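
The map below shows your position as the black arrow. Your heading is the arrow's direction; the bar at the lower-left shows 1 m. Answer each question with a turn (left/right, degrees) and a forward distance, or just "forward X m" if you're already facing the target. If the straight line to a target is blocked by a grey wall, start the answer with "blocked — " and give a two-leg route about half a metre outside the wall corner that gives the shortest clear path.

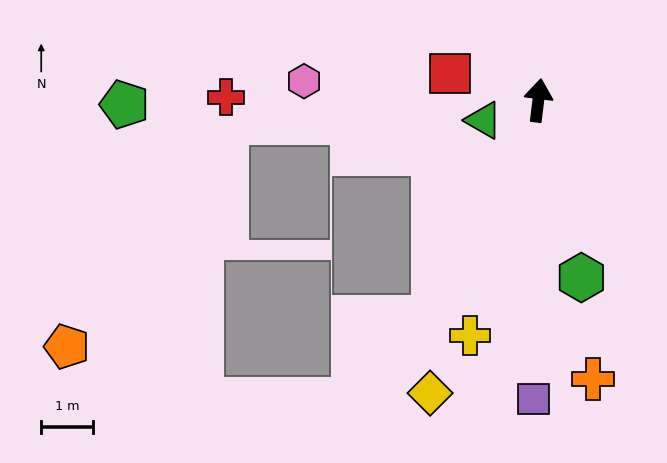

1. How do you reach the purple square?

turn right 174°, forward 5.8 m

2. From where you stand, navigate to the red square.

turn left 80°, forward 1.8 m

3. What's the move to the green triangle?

turn left 117°, forward 1.1 m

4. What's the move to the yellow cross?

turn left 171°, forward 4.7 m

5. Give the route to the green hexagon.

turn right 159°, forward 3.5 m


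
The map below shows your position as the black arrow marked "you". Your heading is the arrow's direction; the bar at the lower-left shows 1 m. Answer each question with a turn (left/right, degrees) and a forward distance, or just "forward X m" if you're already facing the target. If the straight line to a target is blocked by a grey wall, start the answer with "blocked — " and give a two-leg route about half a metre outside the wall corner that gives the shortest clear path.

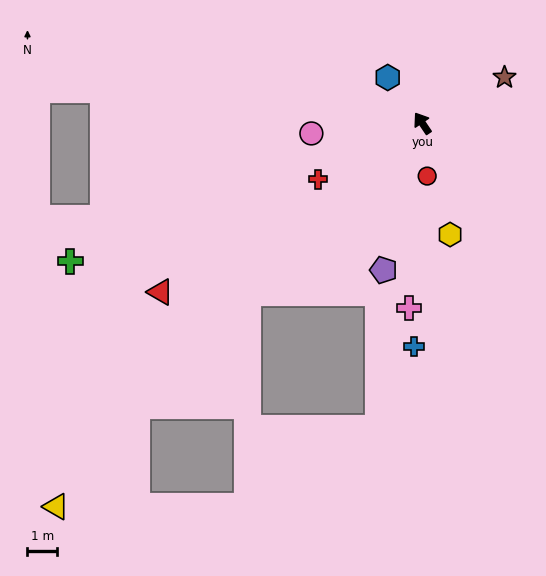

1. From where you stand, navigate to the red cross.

turn left 84°, forward 4.0 m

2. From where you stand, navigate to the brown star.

turn right 95°, forward 3.2 m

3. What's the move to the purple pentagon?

turn left 131°, forward 5.1 m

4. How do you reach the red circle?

turn left 151°, forward 1.8 m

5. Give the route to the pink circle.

turn left 61°, forward 3.7 m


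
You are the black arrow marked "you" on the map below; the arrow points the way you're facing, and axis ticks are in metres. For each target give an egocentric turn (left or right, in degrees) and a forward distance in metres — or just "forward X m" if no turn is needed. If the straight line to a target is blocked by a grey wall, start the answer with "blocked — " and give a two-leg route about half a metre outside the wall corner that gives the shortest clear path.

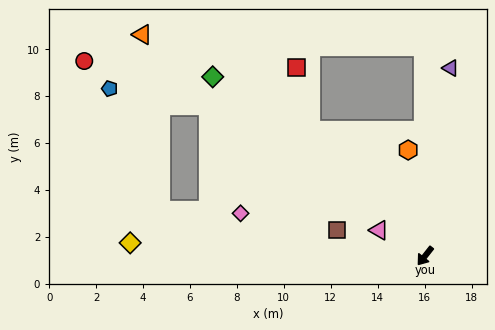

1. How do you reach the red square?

blocked — turn right 99°, forward 7.2 m, then turn right 30°, forward 2.8 m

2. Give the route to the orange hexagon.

turn right 133°, forward 4.6 m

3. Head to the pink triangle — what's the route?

turn right 81°, forward 2.2 m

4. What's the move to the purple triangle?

turn right 150°, forward 8.1 m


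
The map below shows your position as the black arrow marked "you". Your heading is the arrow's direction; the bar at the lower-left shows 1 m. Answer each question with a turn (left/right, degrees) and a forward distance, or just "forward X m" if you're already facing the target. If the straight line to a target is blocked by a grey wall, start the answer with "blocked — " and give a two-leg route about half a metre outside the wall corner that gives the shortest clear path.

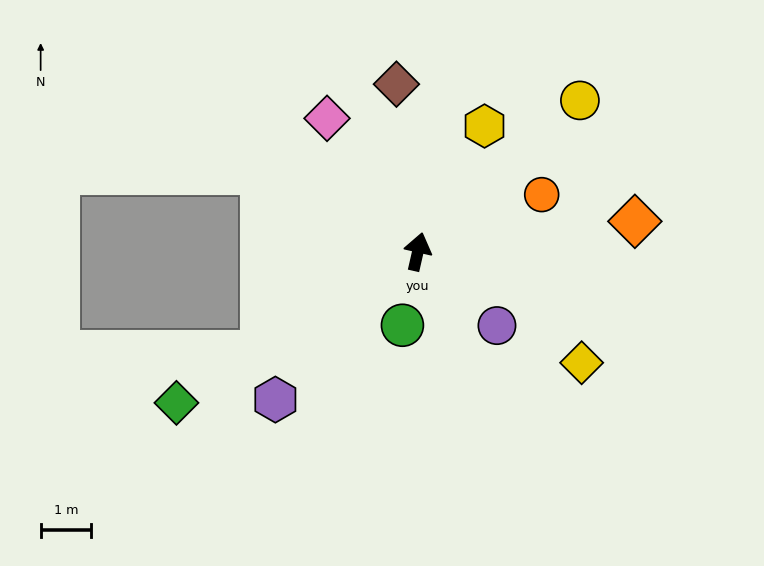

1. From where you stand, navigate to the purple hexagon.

turn left 149°, forward 4.0 m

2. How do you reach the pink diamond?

turn left 47°, forward 3.2 m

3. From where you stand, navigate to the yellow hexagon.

turn right 15°, forward 2.8 m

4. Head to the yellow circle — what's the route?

turn right 34°, forward 4.4 m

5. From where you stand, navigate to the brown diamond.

turn left 20°, forward 3.3 m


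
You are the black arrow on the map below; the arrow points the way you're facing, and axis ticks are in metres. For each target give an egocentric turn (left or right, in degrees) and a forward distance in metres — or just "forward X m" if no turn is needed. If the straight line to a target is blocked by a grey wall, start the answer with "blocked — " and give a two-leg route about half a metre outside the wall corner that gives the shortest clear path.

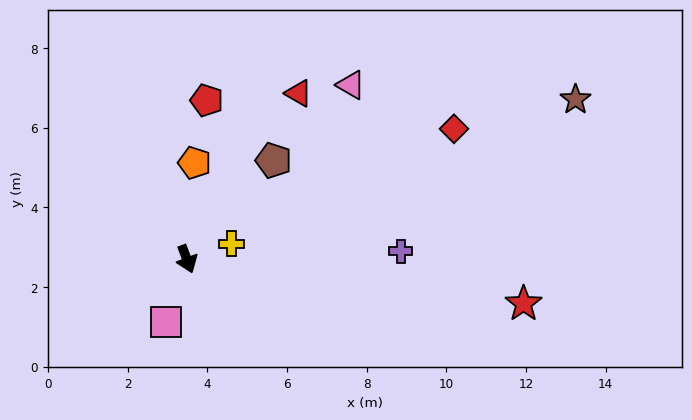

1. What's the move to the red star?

turn left 62°, forward 8.5 m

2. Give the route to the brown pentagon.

turn left 118°, forward 3.3 m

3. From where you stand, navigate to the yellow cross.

turn left 88°, forward 1.2 m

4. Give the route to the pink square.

turn right 39°, forward 1.7 m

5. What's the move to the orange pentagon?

turn left 155°, forward 2.4 m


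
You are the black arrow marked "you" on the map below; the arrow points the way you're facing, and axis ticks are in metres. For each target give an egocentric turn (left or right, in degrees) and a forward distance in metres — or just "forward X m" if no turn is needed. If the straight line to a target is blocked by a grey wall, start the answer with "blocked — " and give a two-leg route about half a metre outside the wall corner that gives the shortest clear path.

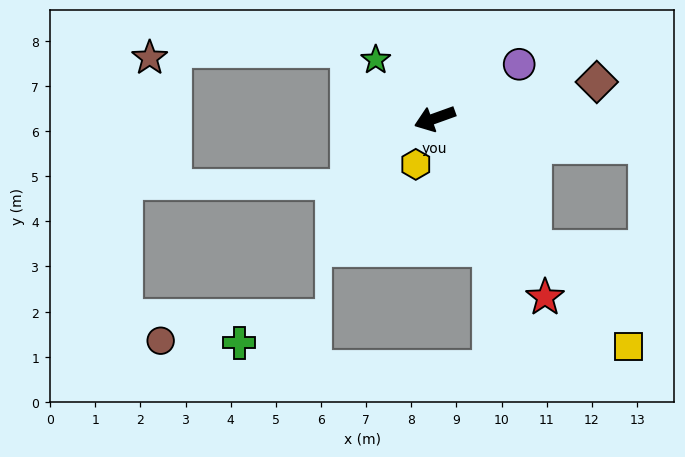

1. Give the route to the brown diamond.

turn left 173°, forward 3.7 m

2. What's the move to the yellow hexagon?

turn left 48°, forward 1.1 m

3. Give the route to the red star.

turn left 102°, forward 4.7 m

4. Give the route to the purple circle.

turn right 167°, forward 2.2 m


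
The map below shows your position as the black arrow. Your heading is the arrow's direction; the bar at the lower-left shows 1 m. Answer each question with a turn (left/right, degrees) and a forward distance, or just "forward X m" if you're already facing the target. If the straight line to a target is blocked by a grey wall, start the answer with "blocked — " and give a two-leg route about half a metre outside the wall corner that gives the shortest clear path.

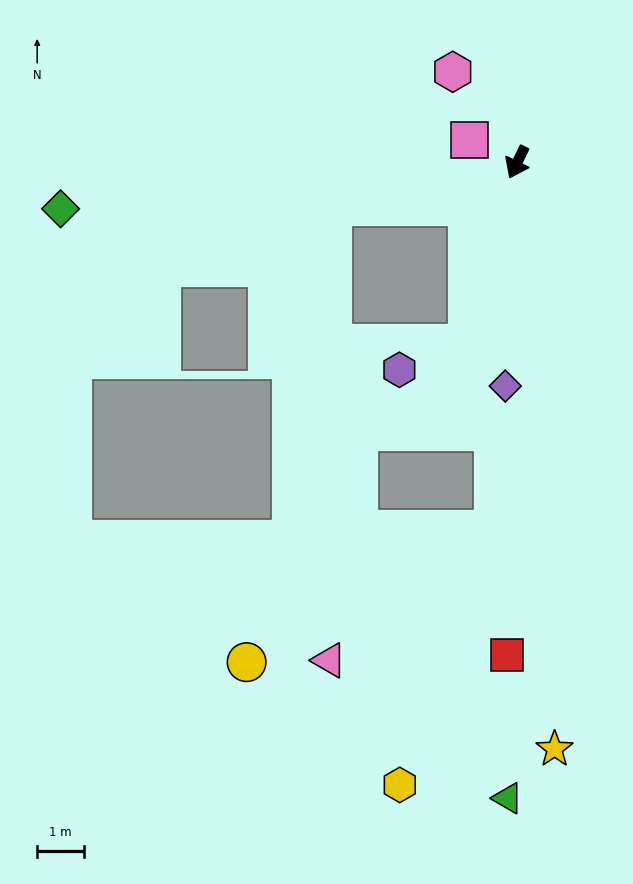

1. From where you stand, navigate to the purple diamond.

turn left 23°, forward 4.8 m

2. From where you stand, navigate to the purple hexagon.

blocked — turn left 11°, forward 4.1 m, then turn right 55°, forward 1.6 m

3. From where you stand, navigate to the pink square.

turn right 89°, forward 1.1 m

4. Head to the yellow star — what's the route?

turn left 30°, forward 12.6 m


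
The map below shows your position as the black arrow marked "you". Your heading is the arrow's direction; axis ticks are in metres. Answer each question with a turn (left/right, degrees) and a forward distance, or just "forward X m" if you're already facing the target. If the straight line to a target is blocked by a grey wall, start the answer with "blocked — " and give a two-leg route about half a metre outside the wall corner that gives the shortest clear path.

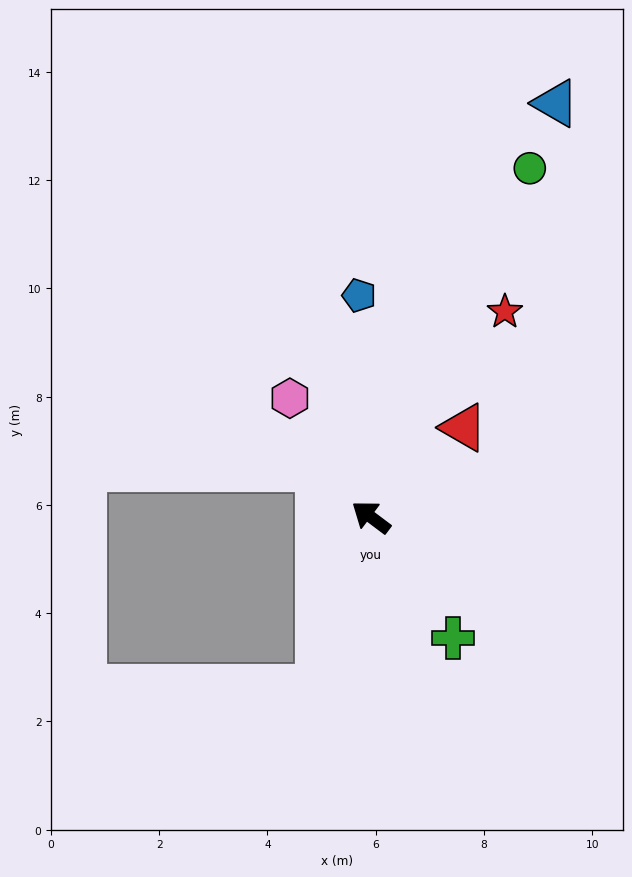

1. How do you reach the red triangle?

turn right 99°, forward 2.4 m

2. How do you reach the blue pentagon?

turn right 50°, forward 4.1 m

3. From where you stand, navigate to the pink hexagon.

turn right 19°, forward 2.7 m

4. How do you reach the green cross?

turn left 161°, forward 2.7 m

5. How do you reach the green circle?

turn right 78°, forward 7.1 m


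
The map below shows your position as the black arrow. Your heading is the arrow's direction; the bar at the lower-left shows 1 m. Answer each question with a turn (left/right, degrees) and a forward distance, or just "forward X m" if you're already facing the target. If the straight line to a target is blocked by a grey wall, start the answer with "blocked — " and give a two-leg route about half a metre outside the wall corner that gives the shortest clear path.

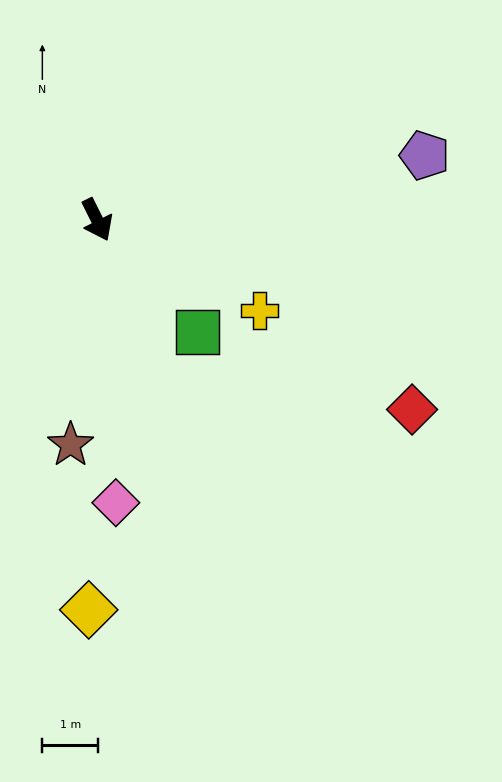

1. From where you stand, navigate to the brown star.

turn right 33°, forward 4.1 m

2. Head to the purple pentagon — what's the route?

turn left 75°, forward 6.0 m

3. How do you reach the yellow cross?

turn left 34°, forward 3.3 m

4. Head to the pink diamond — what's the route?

turn right 23°, forward 5.1 m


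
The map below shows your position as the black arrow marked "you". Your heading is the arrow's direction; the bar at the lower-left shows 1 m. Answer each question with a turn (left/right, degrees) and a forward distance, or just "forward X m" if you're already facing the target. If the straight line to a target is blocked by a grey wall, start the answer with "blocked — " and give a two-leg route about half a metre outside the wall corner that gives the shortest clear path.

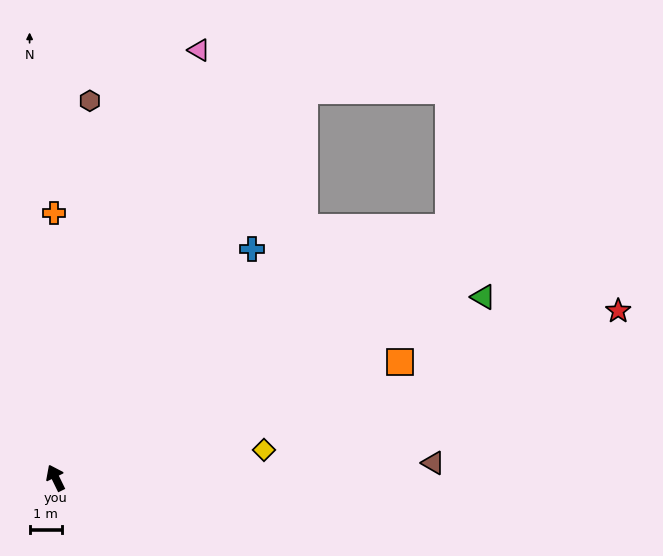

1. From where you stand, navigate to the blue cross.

turn right 67°, forward 9.4 m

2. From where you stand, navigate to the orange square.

turn right 97°, forward 11.3 m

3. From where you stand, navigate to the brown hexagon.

turn right 31°, forward 11.8 m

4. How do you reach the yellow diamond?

turn right 108°, forward 6.5 m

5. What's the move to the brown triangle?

turn right 114°, forward 11.7 m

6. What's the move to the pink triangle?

turn right 45°, forward 14.0 m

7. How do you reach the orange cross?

turn right 26°, forward 8.2 m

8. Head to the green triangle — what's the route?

turn right 93°, forward 14.4 m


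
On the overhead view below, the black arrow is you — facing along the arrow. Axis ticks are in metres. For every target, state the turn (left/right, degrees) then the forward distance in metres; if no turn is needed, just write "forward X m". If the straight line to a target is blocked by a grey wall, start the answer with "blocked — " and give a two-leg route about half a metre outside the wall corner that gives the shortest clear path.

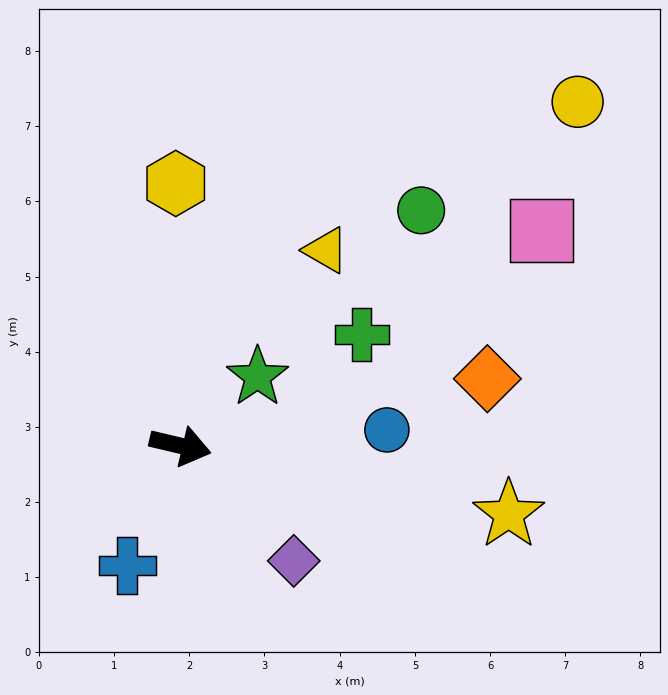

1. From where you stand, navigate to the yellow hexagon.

turn left 104°, forward 3.5 m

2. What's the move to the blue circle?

turn left 18°, forward 2.8 m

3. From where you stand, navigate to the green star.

turn left 55°, forward 1.4 m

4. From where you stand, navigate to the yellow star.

forward 4.5 m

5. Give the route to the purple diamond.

turn right 32°, forward 2.1 m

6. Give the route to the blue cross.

turn right 101°, forward 1.7 m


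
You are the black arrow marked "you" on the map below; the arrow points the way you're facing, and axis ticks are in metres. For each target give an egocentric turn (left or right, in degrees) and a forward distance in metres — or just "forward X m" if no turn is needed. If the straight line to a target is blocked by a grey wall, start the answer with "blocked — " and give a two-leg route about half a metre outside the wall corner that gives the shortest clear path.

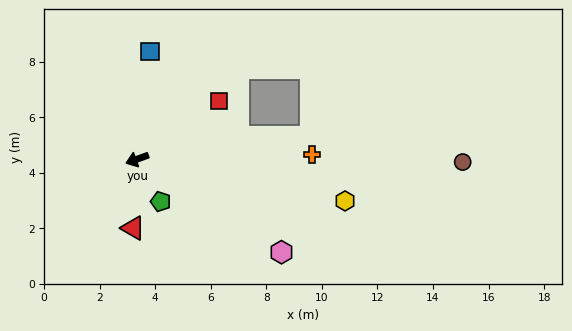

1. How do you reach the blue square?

turn right 117°, forward 3.9 m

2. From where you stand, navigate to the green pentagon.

turn left 99°, forward 1.7 m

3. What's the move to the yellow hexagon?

turn left 149°, forward 7.6 m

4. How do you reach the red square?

turn right 164°, forward 3.6 m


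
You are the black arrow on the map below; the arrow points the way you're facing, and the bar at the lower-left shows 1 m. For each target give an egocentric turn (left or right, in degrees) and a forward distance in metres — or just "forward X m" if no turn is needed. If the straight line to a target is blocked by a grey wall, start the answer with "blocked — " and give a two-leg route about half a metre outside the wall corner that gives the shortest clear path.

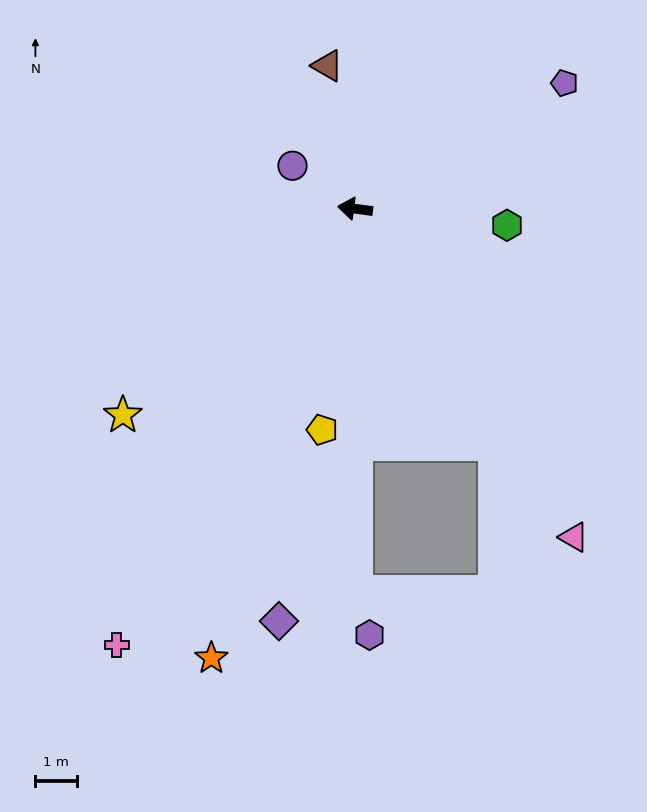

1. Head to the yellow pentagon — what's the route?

turn left 89°, forward 5.4 m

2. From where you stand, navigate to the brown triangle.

turn right 72°, forward 3.5 m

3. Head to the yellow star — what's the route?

turn left 49°, forward 7.5 m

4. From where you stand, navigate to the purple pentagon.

turn right 142°, forward 5.9 m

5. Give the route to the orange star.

turn left 80°, forward 11.4 m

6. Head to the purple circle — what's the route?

turn right 27°, forward 1.8 m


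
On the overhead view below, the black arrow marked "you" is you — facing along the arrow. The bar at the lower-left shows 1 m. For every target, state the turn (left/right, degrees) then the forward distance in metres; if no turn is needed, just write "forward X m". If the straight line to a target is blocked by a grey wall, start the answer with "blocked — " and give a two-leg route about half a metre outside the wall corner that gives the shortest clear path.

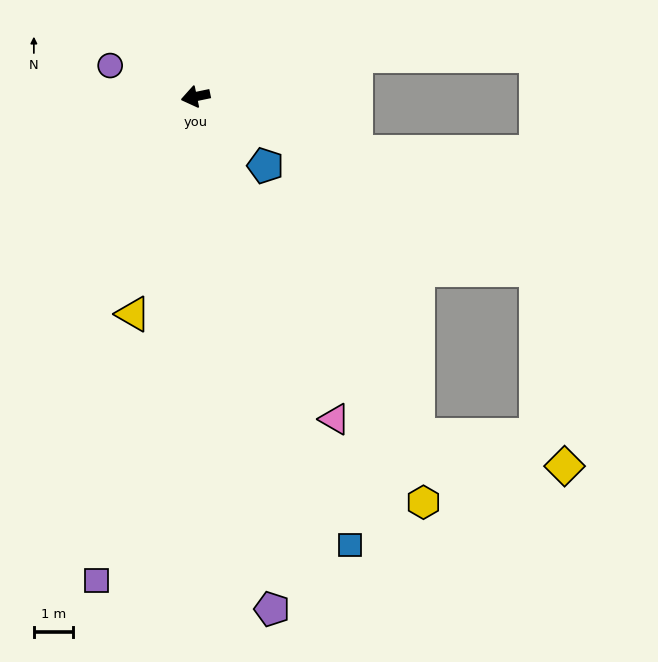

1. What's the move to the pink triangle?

turn left 102°, forward 9.0 m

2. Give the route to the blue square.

turn left 97°, forward 12.1 m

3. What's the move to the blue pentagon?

turn left 123°, forward 2.5 m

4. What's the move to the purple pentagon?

turn left 87°, forward 13.3 m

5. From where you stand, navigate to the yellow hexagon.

turn left 108°, forward 11.9 m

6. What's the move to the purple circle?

turn right 32°, forward 2.3 m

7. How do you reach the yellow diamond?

blocked — turn left 141°, forward 9.8 m, then turn right 54°, forward 5.1 m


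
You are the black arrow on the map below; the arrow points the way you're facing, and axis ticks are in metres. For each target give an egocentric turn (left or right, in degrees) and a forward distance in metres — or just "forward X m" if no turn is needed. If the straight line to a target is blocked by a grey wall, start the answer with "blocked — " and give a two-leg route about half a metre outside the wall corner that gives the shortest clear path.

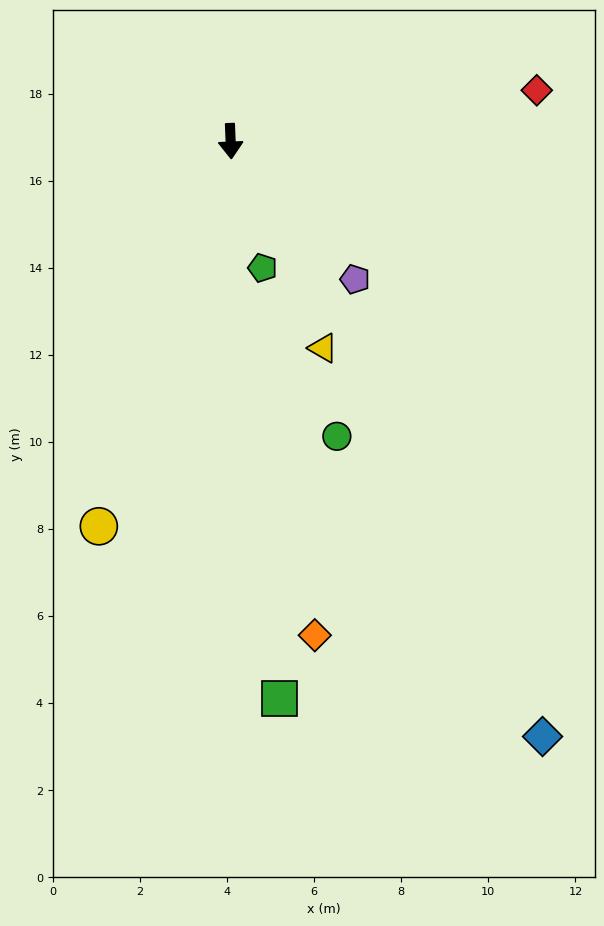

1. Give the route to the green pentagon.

turn left 12°, forward 3.0 m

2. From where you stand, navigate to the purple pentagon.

turn left 40°, forward 4.3 m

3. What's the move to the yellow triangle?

turn left 22°, forward 5.2 m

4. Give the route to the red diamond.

turn left 97°, forward 7.1 m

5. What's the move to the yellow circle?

turn right 21°, forward 9.3 m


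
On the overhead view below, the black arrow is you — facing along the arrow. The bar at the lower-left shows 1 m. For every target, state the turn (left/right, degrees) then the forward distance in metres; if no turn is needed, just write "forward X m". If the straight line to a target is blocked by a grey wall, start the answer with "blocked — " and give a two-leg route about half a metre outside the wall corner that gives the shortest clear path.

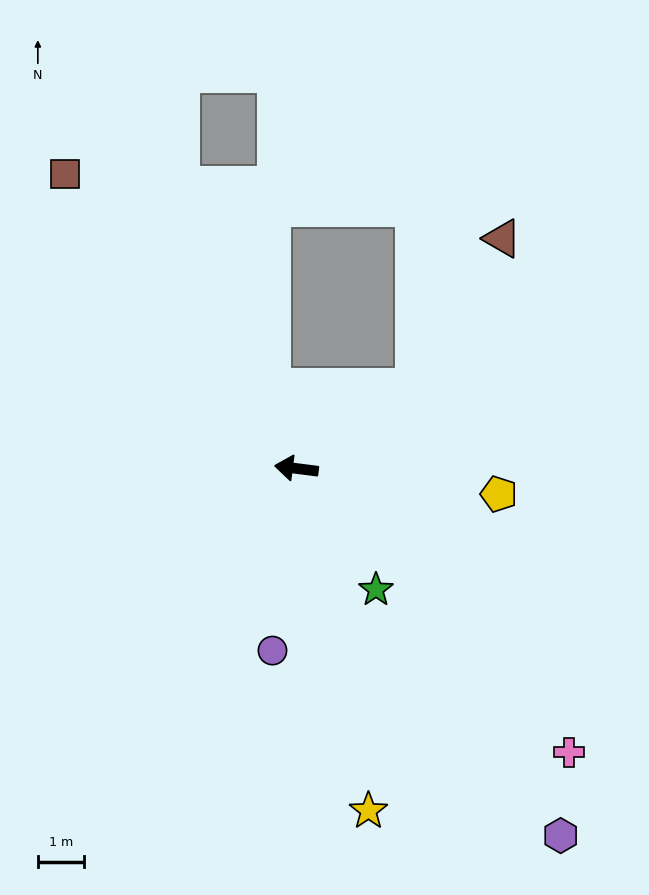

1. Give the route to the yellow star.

turn left 109°, forward 7.6 m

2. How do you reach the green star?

turn left 131°, forward 3.1 m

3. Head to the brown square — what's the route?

turn right 45°, forward 8.1 m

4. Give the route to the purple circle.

turn left 90°, forward 4.0 m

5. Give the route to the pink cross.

turn left 141°, forward 8.5 m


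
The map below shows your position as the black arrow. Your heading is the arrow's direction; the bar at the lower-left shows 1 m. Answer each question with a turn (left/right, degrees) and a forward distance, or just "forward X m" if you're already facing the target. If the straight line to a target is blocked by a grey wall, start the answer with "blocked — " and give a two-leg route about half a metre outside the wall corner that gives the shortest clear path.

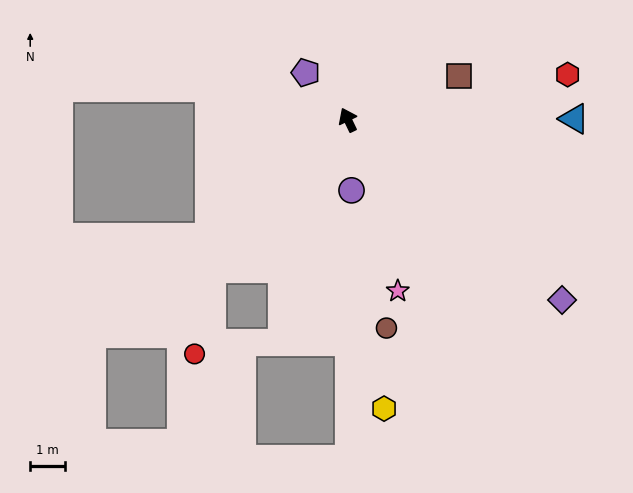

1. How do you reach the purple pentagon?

turn left 16°, forward 1.8 m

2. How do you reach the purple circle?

turn left 157°, forward 2.0 m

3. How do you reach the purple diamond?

turn right 156°, forward 8.1 m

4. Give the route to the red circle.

blocked — turn left 112°, forward 5.8 m, then turn left 31°, forward 2.5 m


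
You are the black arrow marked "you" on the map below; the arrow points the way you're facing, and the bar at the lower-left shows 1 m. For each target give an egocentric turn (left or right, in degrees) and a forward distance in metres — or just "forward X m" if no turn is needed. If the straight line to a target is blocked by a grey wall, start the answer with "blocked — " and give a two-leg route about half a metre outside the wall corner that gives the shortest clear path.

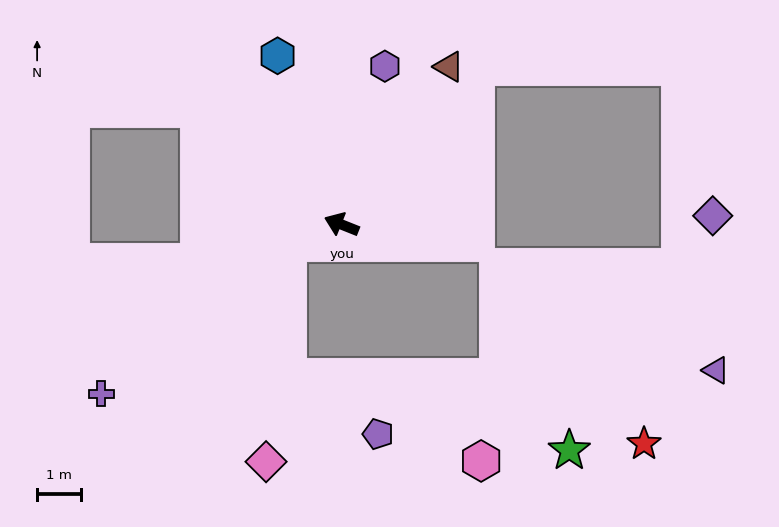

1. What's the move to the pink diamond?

blocked — turn left 41°, forward 1.3 m, then turn left 65°, forward 5.0 m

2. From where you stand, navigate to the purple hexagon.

turn right 84°, forward 3.7 m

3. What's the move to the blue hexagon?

turn right 47°, forward 4.1 m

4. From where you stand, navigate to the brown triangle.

turn right 102°, forward 4.3 m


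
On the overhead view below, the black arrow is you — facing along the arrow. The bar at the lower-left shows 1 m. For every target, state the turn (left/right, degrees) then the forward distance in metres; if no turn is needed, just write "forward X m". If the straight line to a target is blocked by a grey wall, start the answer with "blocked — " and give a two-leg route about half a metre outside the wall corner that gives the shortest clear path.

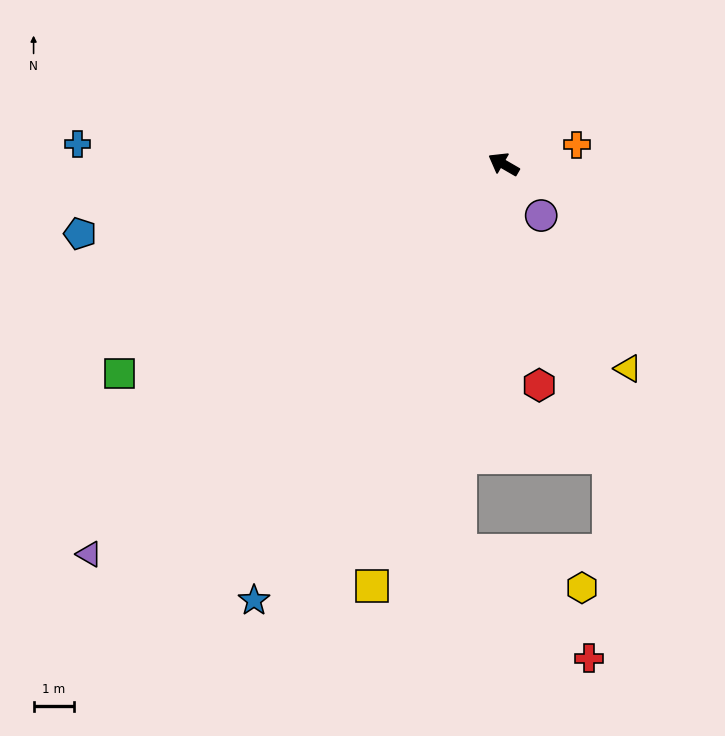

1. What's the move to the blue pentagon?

turn left 39°, forward 10.7 m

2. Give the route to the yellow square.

turn left 103°, forward 11.0 m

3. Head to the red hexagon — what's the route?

turn left 129°, forward 5.6 m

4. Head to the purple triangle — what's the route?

turn left 73°, forward 14.2 m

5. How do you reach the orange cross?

turn right 135°, forward 1.9 m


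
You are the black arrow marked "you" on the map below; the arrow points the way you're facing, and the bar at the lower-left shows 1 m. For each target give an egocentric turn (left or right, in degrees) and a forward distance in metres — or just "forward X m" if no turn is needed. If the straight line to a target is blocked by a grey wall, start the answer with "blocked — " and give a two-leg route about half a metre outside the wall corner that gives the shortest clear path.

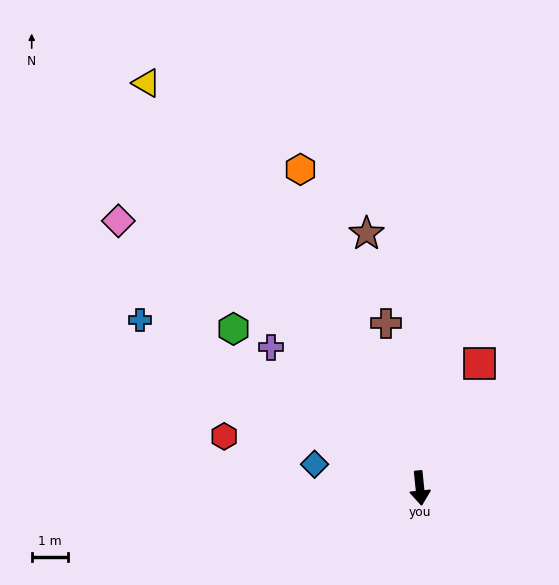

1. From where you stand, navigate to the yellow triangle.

turn right 152°, forward 13.4 m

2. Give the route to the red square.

turn left 149°, forward 3.8 m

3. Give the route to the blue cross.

turn right 127°, forward 9.0 m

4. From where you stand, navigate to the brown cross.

turn right 174°, forward 4.6 m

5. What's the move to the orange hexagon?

turn right 165°, forward 9.3 m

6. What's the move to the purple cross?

turn right 139°, forward 5.6 m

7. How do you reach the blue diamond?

turn right 108°, forward 3.0 m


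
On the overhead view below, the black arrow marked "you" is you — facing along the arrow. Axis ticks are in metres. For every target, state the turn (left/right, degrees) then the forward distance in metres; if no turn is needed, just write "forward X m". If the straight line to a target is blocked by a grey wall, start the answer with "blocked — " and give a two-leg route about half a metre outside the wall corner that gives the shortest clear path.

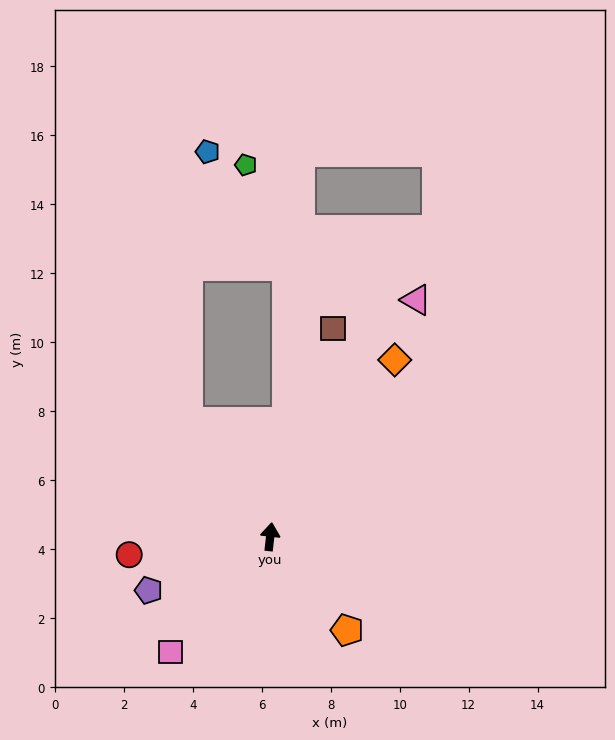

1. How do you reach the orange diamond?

turn right 29°, forward 6.3 m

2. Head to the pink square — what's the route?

turn left 146°, forward 4.4 m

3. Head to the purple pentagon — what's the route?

turn left 120°, forward 3.9 m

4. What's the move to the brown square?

turn right 10°, forward 6.3 m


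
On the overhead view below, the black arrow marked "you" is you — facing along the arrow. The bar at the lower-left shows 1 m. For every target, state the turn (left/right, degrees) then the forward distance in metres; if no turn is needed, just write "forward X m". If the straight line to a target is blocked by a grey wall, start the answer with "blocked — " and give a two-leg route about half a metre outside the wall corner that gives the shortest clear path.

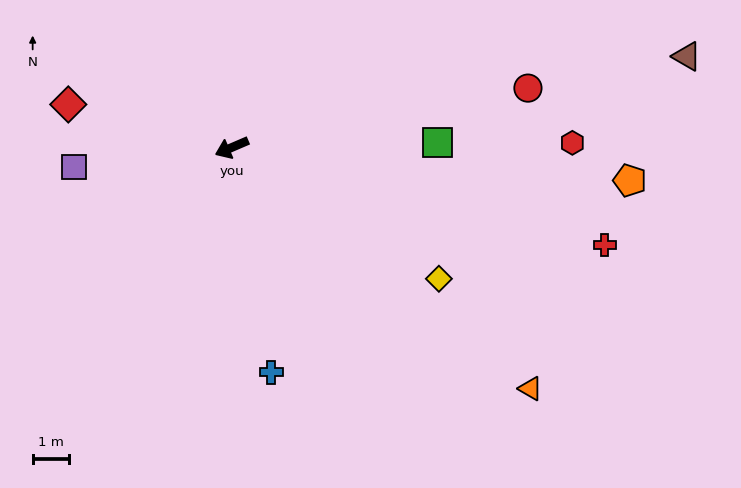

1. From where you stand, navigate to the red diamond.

turn right 38°, forward 4.6 m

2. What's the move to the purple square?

turn right 16°, forward 4.3 m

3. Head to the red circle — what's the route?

turn left 168°, forward 8.3 m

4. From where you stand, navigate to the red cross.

turn left 142°, forward 10.5 m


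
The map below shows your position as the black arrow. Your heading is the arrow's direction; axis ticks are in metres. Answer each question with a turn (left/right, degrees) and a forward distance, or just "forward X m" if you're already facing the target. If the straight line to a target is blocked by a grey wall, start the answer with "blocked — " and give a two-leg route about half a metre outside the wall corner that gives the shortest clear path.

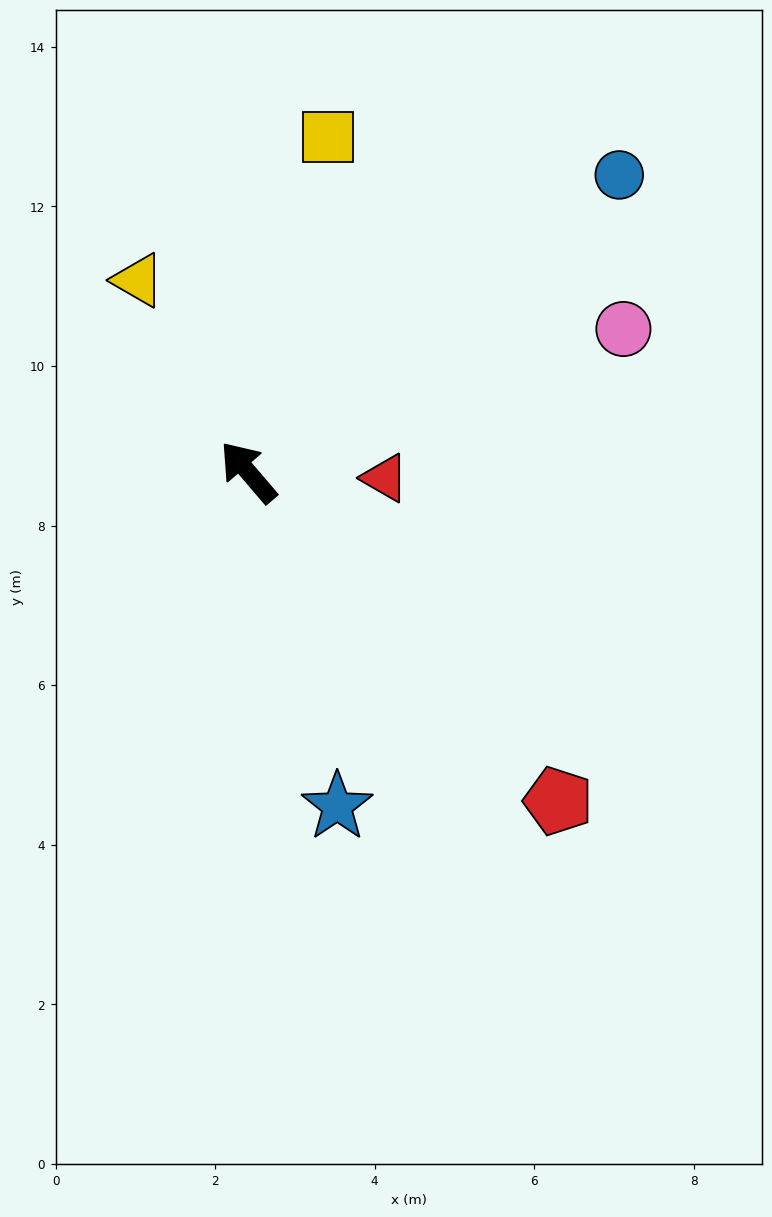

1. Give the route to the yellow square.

turn right 54°, forward 4.3 m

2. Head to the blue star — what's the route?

turn left 154°, forward 4.3 m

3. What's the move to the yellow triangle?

turn right 11°, forward 2.8 m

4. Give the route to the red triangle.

turn right 133°, forward 1.7 m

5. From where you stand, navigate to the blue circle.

turn right 92°, forward 6.0 m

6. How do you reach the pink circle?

turn right 110°, forward 5.0 m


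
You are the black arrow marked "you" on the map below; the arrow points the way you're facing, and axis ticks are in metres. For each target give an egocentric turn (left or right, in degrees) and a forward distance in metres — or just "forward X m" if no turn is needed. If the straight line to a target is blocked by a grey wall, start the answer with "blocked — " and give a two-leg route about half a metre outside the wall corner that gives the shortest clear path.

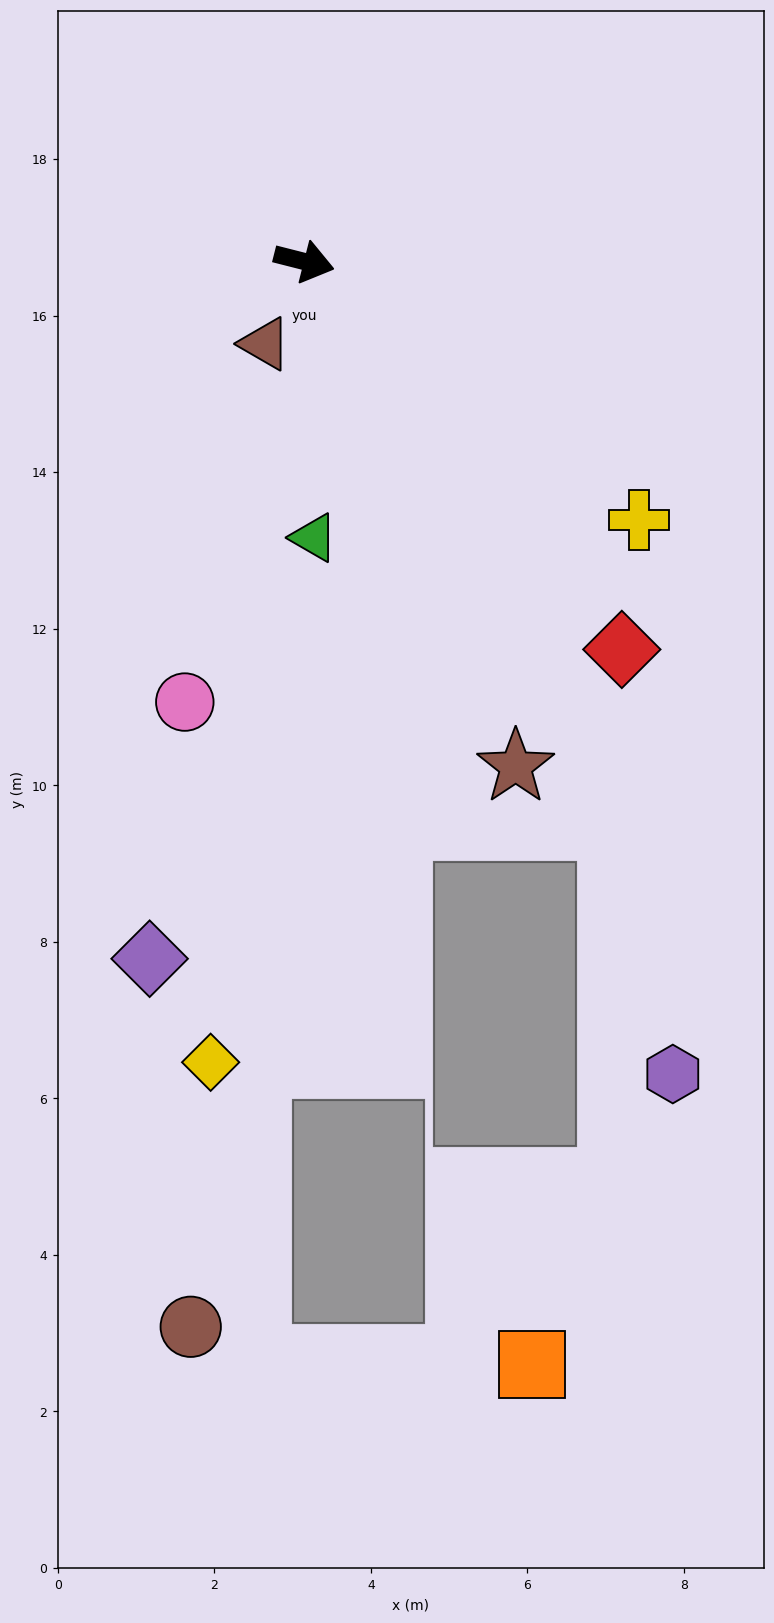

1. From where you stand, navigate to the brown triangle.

turn right 101°, forward 1.2 m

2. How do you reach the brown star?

turn right 53°, forward 7.0 m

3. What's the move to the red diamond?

turn right 36°, forward 6.4 m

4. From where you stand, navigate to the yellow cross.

turn right 23°, forward 5.4 m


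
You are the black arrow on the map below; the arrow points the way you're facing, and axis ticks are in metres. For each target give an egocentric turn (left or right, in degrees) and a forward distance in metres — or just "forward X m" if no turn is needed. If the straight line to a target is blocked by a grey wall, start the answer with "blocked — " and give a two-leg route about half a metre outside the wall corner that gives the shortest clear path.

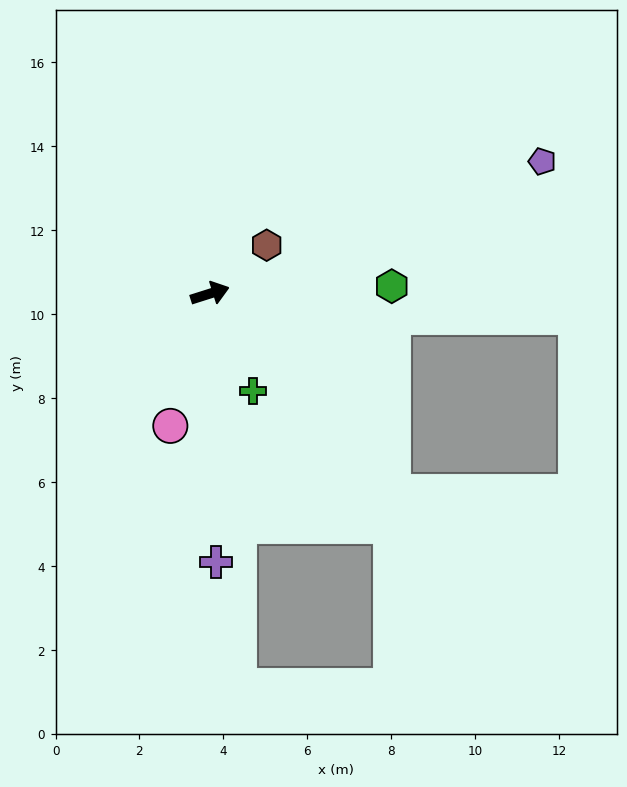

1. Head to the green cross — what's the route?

turn right 84°, forward 2.5 m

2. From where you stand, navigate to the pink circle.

turn right 124°, forward 3.3 m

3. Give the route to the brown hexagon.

turn left 23°, forward 1.8 m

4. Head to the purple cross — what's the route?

turn right 106°, forward 6.4 m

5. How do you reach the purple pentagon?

turn left 4°, forward 8.5 m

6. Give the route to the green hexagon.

turn right 15°, forward 4.3 m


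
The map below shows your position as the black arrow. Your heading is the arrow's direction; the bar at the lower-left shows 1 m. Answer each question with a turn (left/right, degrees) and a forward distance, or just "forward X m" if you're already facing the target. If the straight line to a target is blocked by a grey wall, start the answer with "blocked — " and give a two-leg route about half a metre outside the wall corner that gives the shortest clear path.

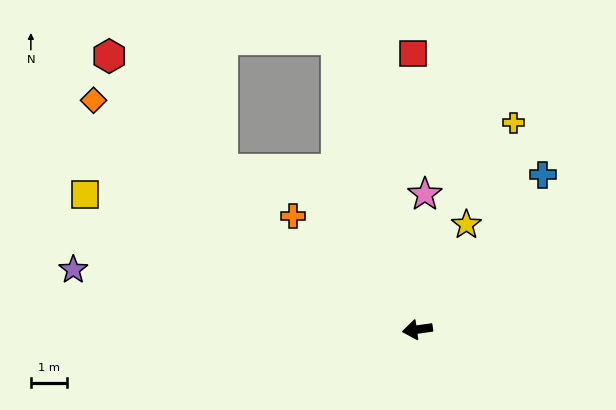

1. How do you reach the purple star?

turn right 18°, forward 9.7 m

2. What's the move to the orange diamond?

turn right 43°, forward 11.0 m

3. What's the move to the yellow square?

turn right 30°, forward 9.9 m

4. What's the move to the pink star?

turn right 101°, forward 3.7 m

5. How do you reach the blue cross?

turn right 137°, forward 5.5 m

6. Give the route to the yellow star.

turn right 123°, forward 3.2 m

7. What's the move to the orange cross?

turn right 50°, forward 4.7 m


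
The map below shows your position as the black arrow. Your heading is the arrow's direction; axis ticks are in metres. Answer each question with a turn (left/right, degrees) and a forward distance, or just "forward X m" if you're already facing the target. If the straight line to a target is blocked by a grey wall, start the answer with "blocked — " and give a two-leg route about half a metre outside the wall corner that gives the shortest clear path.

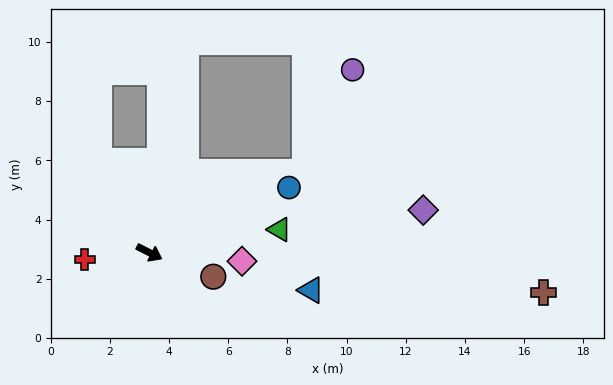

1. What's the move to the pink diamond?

turn left 22°, forward 3.1 m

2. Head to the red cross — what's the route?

turn right 147°, forward 2.2 m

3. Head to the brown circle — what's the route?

turn left 6°, forward 2.3 m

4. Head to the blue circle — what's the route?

turn left 52°, forward 5.2 m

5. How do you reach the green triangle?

turn left 37°, forward 4.5 m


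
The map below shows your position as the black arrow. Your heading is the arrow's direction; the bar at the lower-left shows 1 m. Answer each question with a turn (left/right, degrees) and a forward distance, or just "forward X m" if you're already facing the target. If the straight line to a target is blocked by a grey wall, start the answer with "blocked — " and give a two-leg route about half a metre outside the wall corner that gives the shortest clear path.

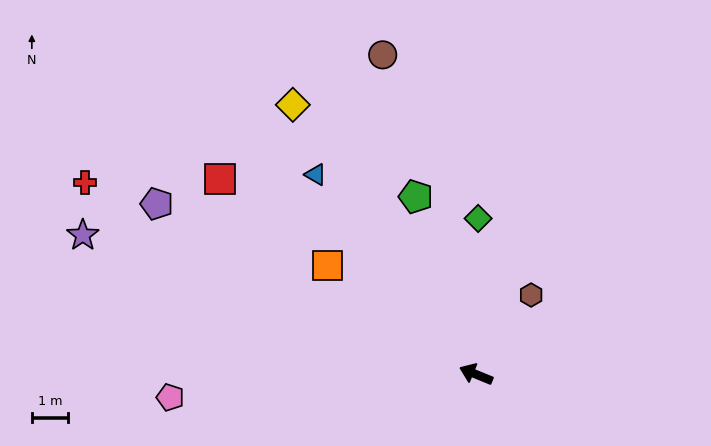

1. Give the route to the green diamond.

turn right 69°, forward 4.3 m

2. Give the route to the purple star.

turn left 3°, forward 11.6 m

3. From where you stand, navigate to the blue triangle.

turn right 29°, forward 7.1 m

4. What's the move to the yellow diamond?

turn right 34°, forward 9.0 m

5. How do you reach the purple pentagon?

turn right 6°, forward 10.0 m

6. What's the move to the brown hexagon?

turn right 103°, forward 2.7 m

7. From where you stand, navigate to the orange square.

turn right 14°, forward 5.1 m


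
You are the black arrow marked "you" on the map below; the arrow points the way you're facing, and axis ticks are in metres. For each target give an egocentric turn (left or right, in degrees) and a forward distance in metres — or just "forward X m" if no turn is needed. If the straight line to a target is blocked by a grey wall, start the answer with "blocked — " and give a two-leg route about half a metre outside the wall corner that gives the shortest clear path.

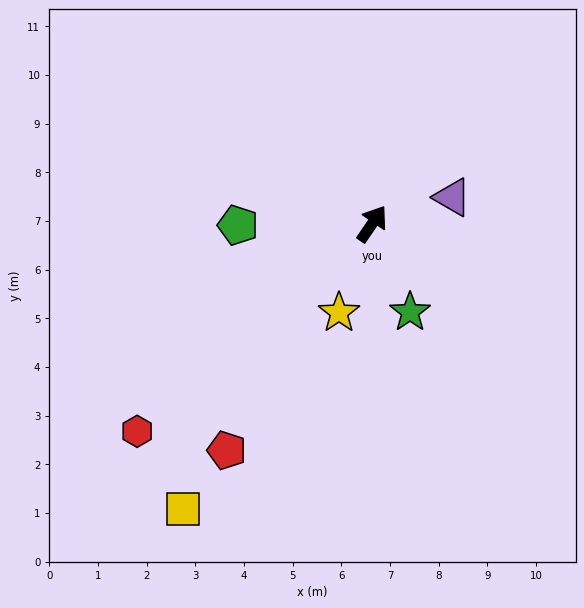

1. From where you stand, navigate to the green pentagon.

turn left 125°, forward 2.8 m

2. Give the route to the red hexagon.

turn left 166°, forward 6.4 m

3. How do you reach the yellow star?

turn right 166°, forward 2.0 m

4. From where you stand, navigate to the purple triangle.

turn right 37°, forward 1.7 m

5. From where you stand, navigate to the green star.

turn right 122°, forward 2.0 m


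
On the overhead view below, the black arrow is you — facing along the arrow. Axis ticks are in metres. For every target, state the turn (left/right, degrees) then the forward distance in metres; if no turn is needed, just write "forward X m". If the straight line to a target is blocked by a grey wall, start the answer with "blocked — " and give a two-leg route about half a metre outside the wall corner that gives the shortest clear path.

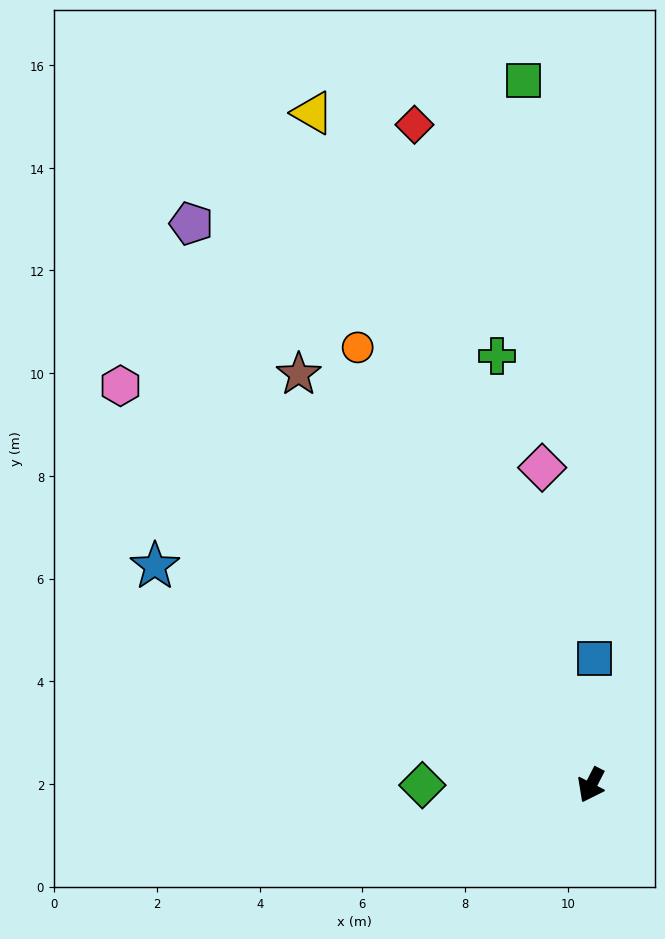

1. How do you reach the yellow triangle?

turn right 130°, forward 14.2 m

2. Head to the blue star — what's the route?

turn right 90°, forward 9.5 m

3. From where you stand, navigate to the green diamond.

turn right 63°, forward 3.3 m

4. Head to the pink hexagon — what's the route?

turn right 103°, forward 12.0 m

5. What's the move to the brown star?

turn right 117°, forward 9.8 m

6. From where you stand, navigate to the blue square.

turn right 154°, forward 2.5 m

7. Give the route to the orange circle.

turn right 125°, forward 9.7 m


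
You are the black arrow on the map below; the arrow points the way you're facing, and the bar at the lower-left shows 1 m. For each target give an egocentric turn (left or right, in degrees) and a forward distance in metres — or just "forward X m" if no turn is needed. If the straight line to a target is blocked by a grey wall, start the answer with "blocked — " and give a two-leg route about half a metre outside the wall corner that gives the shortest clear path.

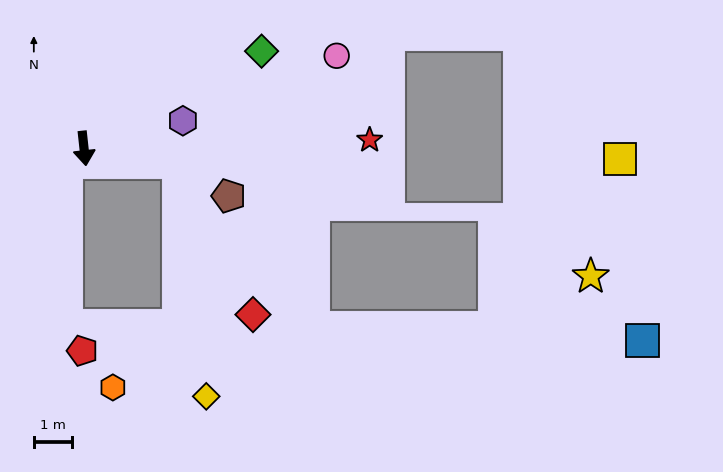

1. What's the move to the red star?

turn left 86°, forward 7.4 m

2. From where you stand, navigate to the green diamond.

turn left 113°, forward 5.2 m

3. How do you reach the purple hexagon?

turn left 99°, forward 2.7 m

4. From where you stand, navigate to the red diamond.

blocked — turn left 75°, forward 2.5 m, then turn right 55°, forward 4.4 m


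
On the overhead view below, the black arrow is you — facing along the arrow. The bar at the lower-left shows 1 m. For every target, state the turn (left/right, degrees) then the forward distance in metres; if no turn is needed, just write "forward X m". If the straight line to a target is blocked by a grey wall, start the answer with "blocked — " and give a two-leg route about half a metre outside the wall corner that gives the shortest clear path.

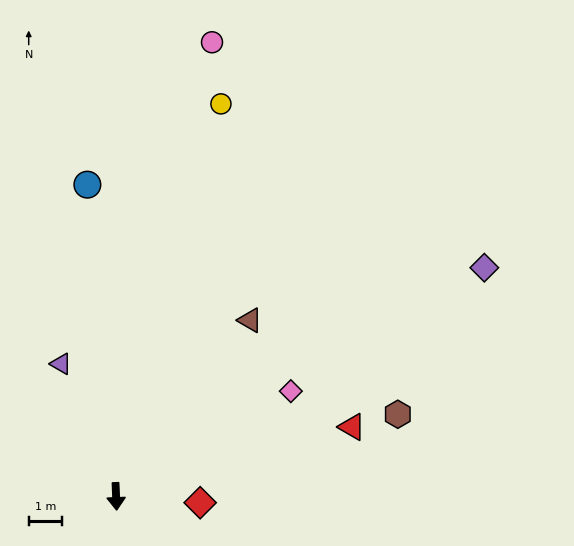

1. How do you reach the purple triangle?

turn right 160°, forward 4.3 m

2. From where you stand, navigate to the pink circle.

turn left 166°, forward 14.1 m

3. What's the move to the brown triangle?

turn left 140°, forward 6.7 m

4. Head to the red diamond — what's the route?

turn left 83°, forward 2.6 m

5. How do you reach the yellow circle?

turn left 163°, forward 12.3 m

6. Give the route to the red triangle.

turn left 104°, forward 7.4 m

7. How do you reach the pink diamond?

turn left 119°, forward 6.2 m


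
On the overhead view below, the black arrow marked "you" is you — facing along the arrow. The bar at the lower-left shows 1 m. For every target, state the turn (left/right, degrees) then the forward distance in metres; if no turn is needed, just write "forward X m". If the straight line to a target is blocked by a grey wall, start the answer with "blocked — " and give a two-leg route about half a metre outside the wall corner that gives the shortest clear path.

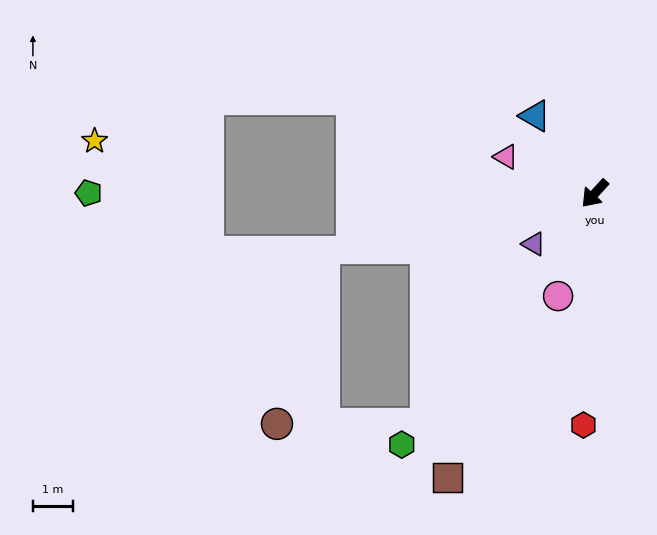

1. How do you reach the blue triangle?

turn right 100°, forward 2.4 m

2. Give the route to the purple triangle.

turn right 8°, forward 2.0 m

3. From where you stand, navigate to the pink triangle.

turn right 70°, forward 2.4 m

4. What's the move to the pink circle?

turn left 23°, forward 2.7 m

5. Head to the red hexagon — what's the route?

turn left 40°, forward 5.8 m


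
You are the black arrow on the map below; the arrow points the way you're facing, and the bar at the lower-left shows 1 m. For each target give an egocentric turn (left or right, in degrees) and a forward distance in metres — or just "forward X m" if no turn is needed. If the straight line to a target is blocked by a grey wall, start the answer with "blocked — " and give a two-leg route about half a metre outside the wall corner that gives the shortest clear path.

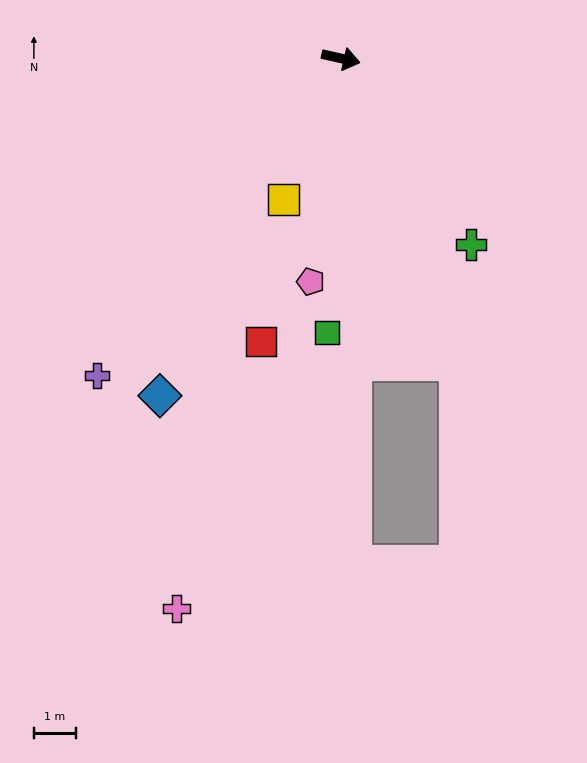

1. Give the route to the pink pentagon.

turn right 85°, forward 5.4 m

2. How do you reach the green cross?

turn right 42°, forward 5.4 m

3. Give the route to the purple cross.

turn right 115°, forward 9.6 m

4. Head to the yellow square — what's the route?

turn right 100°, forward 3.6 m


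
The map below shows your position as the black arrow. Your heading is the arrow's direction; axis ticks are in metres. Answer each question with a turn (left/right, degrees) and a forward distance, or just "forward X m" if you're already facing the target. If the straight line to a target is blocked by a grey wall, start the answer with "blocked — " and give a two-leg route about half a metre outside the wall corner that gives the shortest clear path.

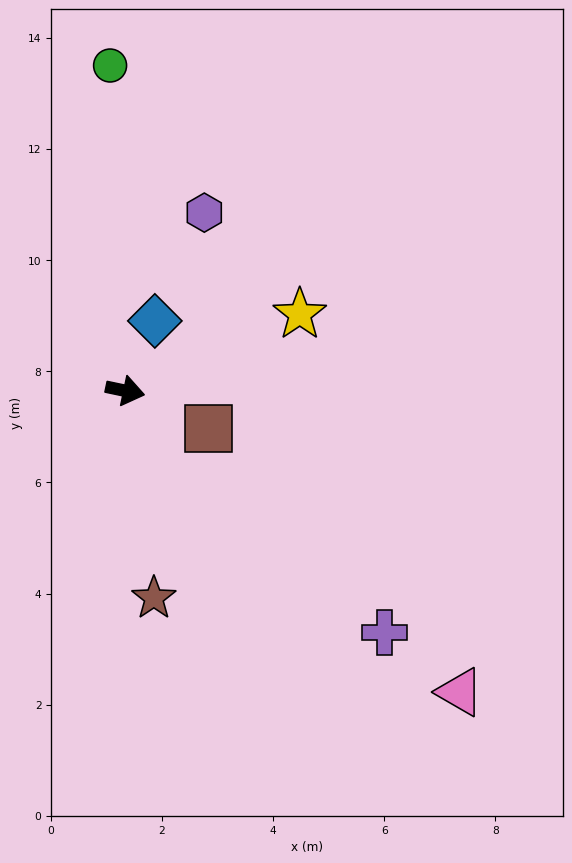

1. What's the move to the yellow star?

turn left 36°, forward 3.4 m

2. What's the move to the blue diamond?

turn left 79°, forward 1.4 m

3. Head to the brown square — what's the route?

turn right 13°, forward 1.6 m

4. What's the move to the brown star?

turn right 70°, forward 3.8 m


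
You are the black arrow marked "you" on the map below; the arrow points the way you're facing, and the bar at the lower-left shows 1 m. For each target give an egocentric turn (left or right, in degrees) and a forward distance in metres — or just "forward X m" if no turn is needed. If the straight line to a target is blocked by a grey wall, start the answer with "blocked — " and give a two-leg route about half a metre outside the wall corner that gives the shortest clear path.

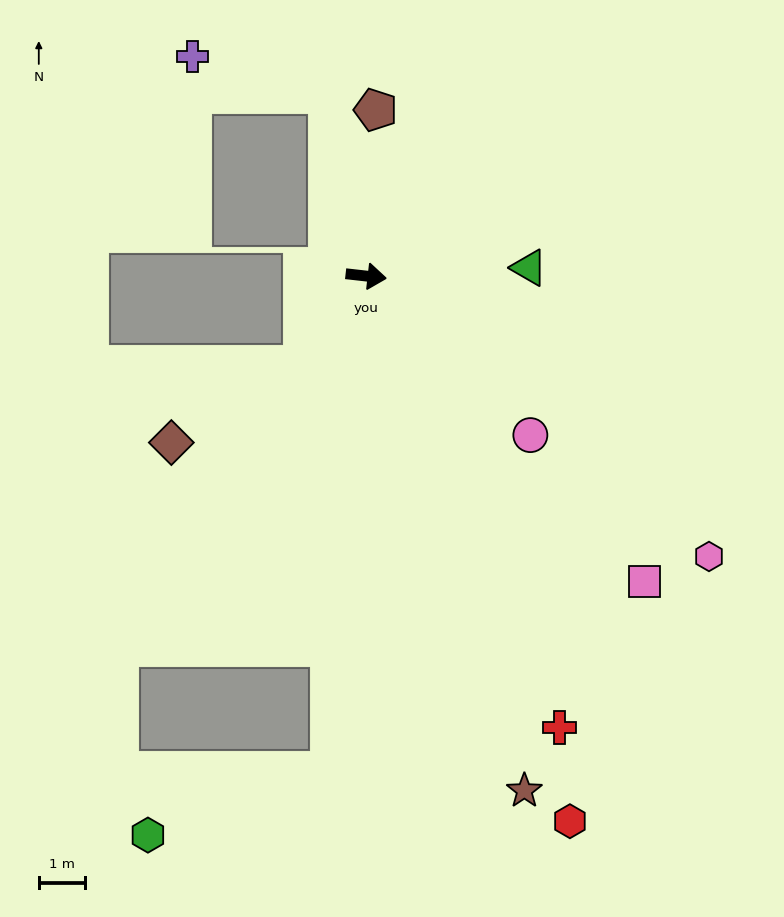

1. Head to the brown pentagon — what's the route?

turn left 93°, forward 3.6 m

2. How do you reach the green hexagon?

blocked — turn right 88°, forward 10.6 m, then turn right 66°, forward 4.1 m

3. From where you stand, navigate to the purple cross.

blocked — turn left 108°, forward 4.0 m, then turn left 63°, forward 3.0 m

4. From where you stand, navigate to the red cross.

turn right 60°, forward 10.5 m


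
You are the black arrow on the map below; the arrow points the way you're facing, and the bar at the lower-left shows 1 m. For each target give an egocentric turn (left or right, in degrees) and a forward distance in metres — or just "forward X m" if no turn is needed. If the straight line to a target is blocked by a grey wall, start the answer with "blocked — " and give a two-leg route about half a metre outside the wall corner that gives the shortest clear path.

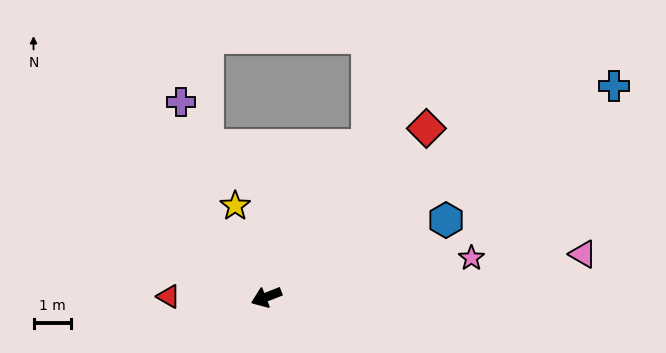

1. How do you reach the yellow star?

turn right 93°, forward 2.6 m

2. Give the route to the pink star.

turn left 169°, forward 5.6 m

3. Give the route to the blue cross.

turn right 170°, forward 10.9 m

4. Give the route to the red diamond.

turn right 155°, forward 6.2 m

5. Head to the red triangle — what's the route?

turn right 22°, forward 2.6 m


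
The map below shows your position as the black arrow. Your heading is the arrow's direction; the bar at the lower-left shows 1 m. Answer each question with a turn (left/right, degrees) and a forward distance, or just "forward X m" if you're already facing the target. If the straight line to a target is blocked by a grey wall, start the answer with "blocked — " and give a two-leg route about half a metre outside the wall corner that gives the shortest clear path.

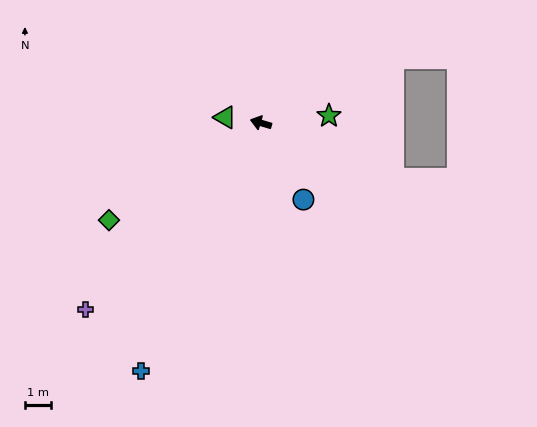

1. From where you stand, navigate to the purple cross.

turn left 63°, forward 9.7 m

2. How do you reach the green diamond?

turn left 49°, forward 6.9 m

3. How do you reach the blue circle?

turn left 135°, forward 3.3 m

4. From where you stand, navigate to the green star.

turn right 158°, forward 2.6 m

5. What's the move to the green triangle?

turn left 8°, forward 1.4 m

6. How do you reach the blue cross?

turn left 81°, forward 10.5 m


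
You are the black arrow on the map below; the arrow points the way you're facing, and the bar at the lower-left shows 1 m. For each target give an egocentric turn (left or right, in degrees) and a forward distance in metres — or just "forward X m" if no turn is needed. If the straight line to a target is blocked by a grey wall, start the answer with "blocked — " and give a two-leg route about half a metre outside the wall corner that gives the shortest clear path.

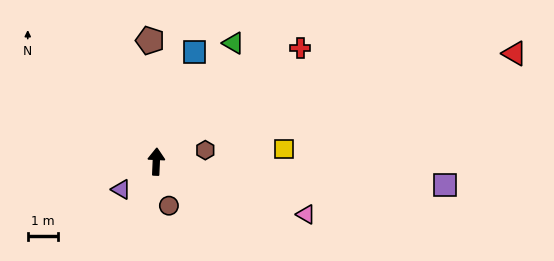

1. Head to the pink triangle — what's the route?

turn right 107°, forward 5.3 m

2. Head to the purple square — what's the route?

turn right 92°, forward 9.7 m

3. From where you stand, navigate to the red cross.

turn right 49°, forward 6.1 m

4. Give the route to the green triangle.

turn right 31°, forward 4.7 m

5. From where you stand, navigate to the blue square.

turn right 17°, forward 3.9 m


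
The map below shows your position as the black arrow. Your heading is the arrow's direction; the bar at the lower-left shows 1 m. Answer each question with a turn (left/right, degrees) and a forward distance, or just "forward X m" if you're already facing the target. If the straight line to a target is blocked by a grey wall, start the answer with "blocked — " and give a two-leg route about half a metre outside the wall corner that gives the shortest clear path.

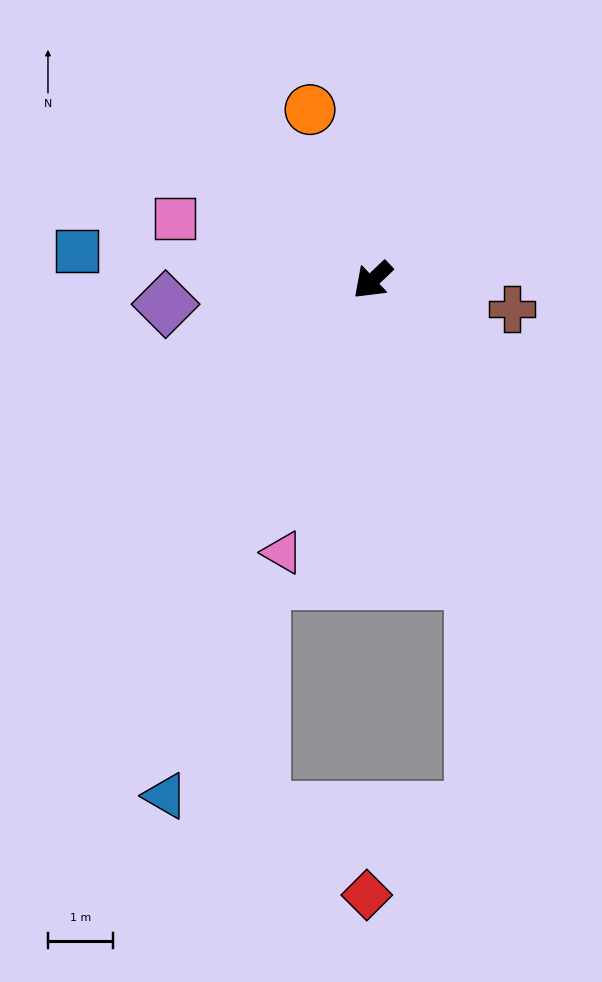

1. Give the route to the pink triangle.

turn left 28°, forward 4.4 m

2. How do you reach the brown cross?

turn left 125°, forward 2.2 m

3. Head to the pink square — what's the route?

turn right 61°, forward 3.2 m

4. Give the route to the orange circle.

turn right 113°, forward 2.8 m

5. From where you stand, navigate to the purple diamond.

turn right 37°, forward 3.2 m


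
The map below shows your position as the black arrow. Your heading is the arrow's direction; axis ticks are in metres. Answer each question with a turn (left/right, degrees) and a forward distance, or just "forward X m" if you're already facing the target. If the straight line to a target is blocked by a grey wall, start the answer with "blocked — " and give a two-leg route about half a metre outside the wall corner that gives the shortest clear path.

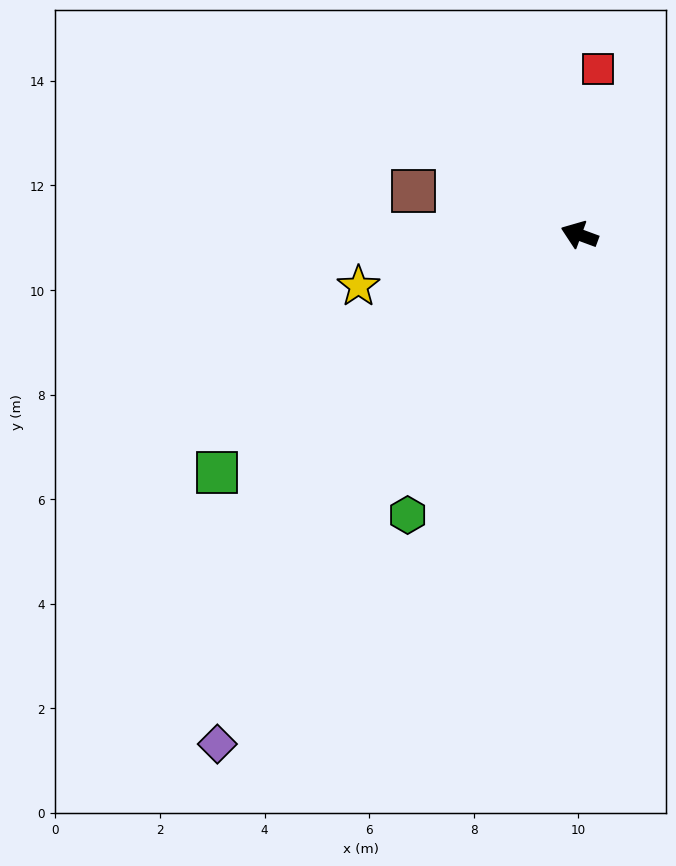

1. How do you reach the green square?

turn left 54°, forward 8.3 m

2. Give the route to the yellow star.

turn left 33°, forward 4.3 m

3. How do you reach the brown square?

turn left 5°, forward 3.3 m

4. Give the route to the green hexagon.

turn left 79°, forward 6.3 m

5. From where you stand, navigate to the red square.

turn right 76°, forward 3.2 m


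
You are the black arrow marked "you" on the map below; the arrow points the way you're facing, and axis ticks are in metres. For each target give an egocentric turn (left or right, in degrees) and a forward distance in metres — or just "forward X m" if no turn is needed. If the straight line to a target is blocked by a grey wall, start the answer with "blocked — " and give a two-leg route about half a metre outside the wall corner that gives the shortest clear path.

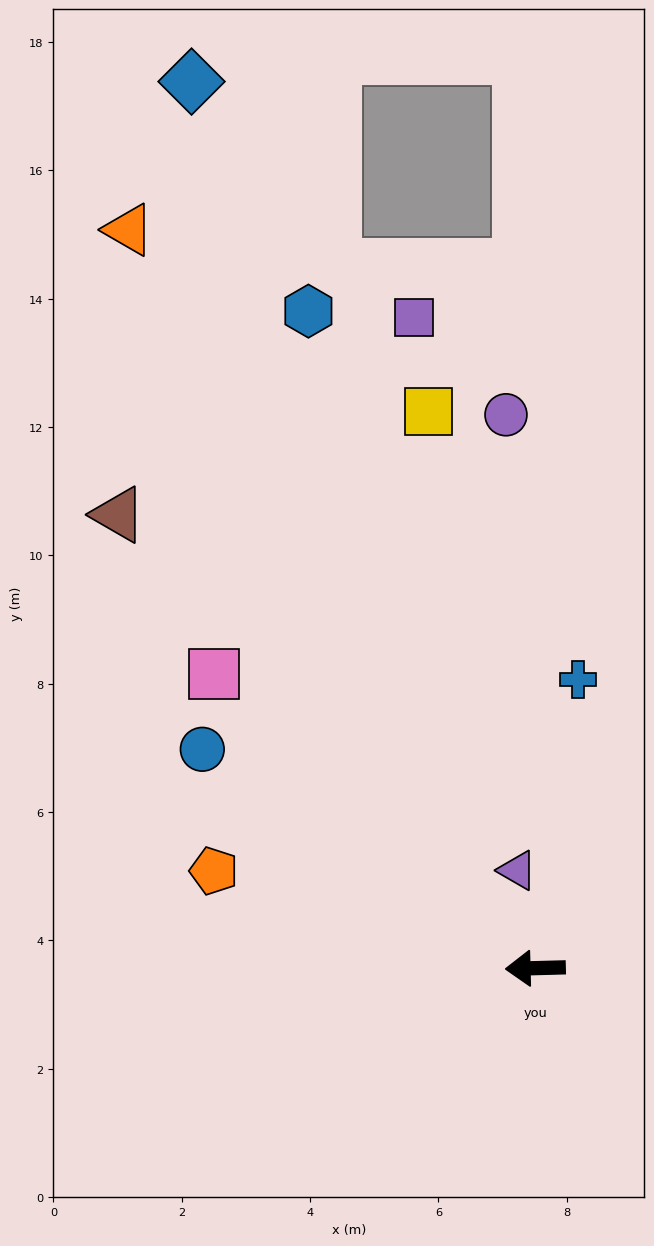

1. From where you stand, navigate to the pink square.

turn right 44°, forward 6.8 m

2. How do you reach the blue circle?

turn right 35°, forward 6.2 m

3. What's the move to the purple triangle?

turn right 81°, forward 1.5 m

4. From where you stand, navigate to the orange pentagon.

turn right 18°, forward 5.2 m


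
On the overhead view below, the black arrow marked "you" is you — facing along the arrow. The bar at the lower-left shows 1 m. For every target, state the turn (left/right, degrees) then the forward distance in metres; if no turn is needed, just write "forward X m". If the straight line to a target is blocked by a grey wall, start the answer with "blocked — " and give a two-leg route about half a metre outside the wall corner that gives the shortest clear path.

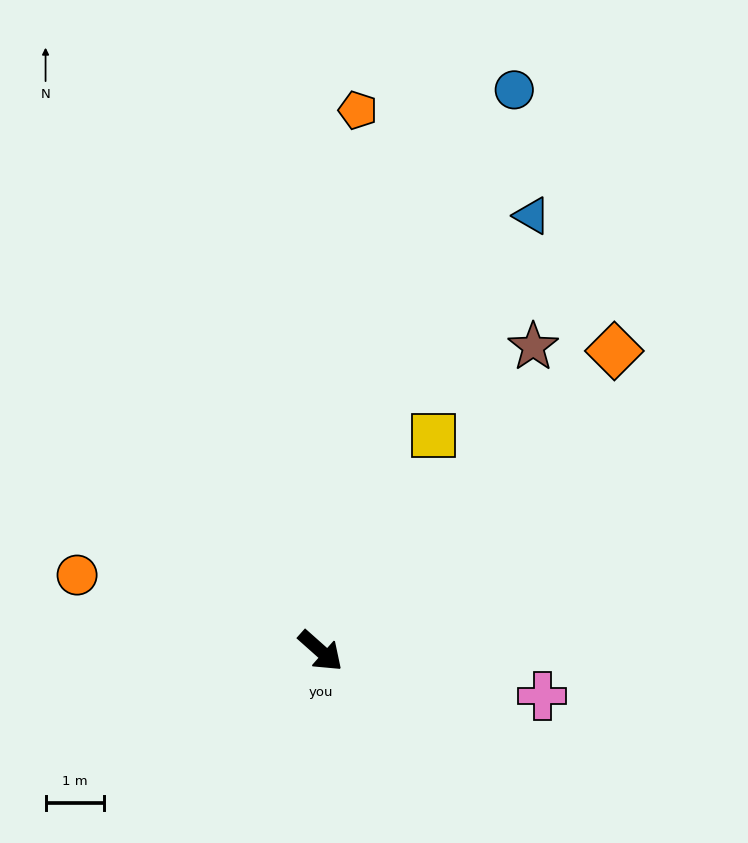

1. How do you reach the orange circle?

turn right 156°, forward 4.4 m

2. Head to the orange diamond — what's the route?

turn left 87°, forward 7.2 m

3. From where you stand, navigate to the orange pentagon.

turn left 128°, forward 9.3 m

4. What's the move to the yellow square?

turn left 104°, forward 4.2 m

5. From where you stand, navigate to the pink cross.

turn left 30°, forward 3.9 m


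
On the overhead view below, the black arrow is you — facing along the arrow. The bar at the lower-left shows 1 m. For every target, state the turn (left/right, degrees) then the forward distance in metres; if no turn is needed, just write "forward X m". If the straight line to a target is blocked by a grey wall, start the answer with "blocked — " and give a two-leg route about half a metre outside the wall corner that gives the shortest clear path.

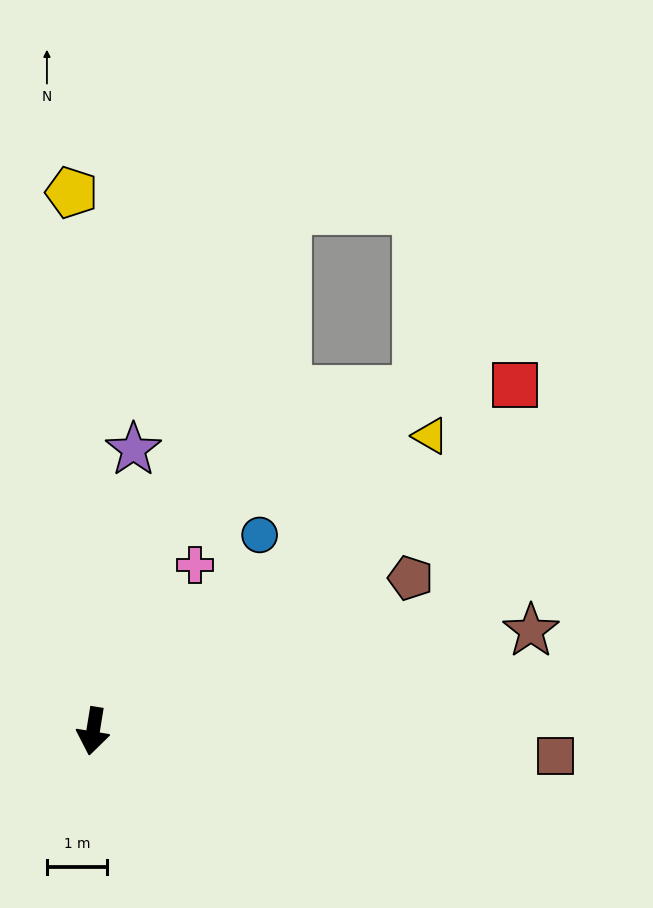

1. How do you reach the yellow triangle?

turn left 140°, forward 7.5 m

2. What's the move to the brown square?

turn left 96°, forward 7.7 m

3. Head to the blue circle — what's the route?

turn left 149°, forward 4.3 m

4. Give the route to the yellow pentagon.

turn right 168°, forward 9.0 m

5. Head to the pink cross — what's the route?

turn left 158°, forward 3.2 m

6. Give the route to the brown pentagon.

turn left 125°, forward 5.9 m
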